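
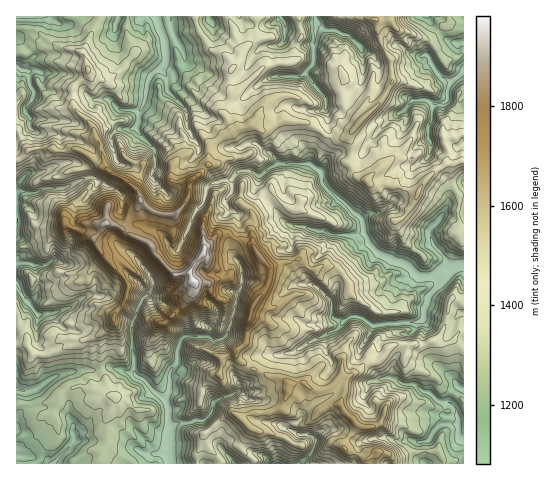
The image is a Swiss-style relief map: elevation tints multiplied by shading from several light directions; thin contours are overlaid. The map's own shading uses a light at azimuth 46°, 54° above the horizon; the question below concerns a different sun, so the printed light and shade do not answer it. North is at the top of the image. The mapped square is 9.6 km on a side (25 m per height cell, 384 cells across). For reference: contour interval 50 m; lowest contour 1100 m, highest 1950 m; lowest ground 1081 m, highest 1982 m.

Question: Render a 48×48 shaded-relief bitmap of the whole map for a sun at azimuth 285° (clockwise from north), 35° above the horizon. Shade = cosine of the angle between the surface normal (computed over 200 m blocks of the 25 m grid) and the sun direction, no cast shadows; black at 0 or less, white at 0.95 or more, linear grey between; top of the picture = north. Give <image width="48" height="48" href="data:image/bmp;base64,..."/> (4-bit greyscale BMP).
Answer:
<image width="48" height="48" href="data:image/bmp;base64,Qk32BAAAAAAAAHYAAAAoAAAAMAAAADAAAAABAAQAAAAAAIAEAAATCwAAEwsAABAAAAAAAAAAAAAAABEREQAiIiIAMzMzAERERABVVVUAZmZmAHd3dwCIiIgAmZmZAKqqqgC7u7sAzMzMAN3d3QDu7u4A////AKqGnbqoiId4rdqIZ7YldCvImct1MTepiKqoWdypdmeIrex3qnZWiSbrqIuVI3mnZ6qqZazKdndnre2Hq6dXmFTvuFZ1VWi5VruqdZy5h3dmre24q7l1V4ad3IYyJXRqdsupdpu6h4dVi6zuu6dlaKdIy5iBBXZXiKupeKqqh4lTnbSP/KqZZYuXqFjGBHdnh5q6mKqal2dmvegb66vMp3mrg1vZI2dmq6vMuaqql0R4vutEe+3MuIiJkyq4dUWZiZic26qphlaIru2nM6y7uoiKkwWoZ4iXVqdWq7upZXqFje/qRpq6mamLtyE2qHd2eclmZ5qXdZuDXN7sl5iJmauaqHZDeWZoicuHZneHcnyEO9ztt1Z3irubtnqWaVV4iLqqqYd3co2DCv153WRnZIy7x1u6iYd4iKmsuqqXUH2kAKq778R4dTN83De5iKu5mYe8q7vLUI7GAEZ4n9RodmUjvYOLmJrdmnWM3czNYH/8YAQ3X/Y1Z3UjSaqGZmruqEeprO7dsA3u1yM0K/o2VmUmc3mGdBbepmrbhp3M6ATv7XI2F/xFd3Yl2VVnmETPyerNuWe83ADP7aUiFf5yaYRIykRniYae2+yszKeLqlGO3bY0Qa61NWmGmVVVaJma3dvNy8ubqFKM7JVWZJ2lRXl2dkZmd4iJq6us3d3Kllmqi9kySLyVaHeXVEV3iblWiLumm7y5ZpqlTP1BSctTe6V3VFV5mZhXmdzKibulaZuDOv5xWsdFaadmVWi6h0SLuv7dubyVephnU9+WaKc1aHZnd4vLhSOtyv7f66zIeIiZcI6Gibc0VniZY1ztkxF92/7f+6zaeqmakAyTi8g1iHd2Q3vvxyEp3O7e6pzsW9l3uAa0jKZYqnVFV6mb3VElvN3tu8zbe+Y3zkCXfIeZmpUjiqqFjaIljNuqvOyr3bI8zXBqe4e5ipQouqqHeaUleL26hXvN22Fv3JEEe4XLiYRczMp4iLpEVDm7y4i7Z6NP6rpTEnZ6qHae3Lund5ynVEWYiru1bLVO6JynZUQieHqb65q5dlfMqcq7mqmEeWee64q3eJU3dVepu4m6l2StqLq7u7xyZ0ne2pzIdWl2dnirqWepmlPOl1jN3MxgNnzd2ry7qGd1Z3iaymSKinPOqUnLu9xjVVvc2rysy6h4iIh6zJM3mqOuqXvbvKhkV2rN2azMqbuIiHZ73MgRS8WNuTrsy3Z1eFjMms3bmbyneIZL27uCA4hr3ifdzIZnhjfKrMzMuYu6mGNsybu2Alhlz0nM3Kd2ZDa6ncvMuoeqmFXNuJu6RHZDnorMzdpmZTSavMvNyac0eJztuHvLc1dVeKq8zNpWh0NZu7zdyIuGZAj+p3rLY1WaUYiru8lXmoU2u7zMuXmpqSPupmrtYSa7dZqru7dnm6c1q83LuoZ4ukXetV3ZVEaIZ8u6qrpmrKdWrMury6mEjGPNmLy3ZlVmZ6qYm7uEm4h4vMmLypmFfHKLq6uoZDWJh6qau7uleoiZvcd9yapkrFK8h4qXMUi7lw=="/>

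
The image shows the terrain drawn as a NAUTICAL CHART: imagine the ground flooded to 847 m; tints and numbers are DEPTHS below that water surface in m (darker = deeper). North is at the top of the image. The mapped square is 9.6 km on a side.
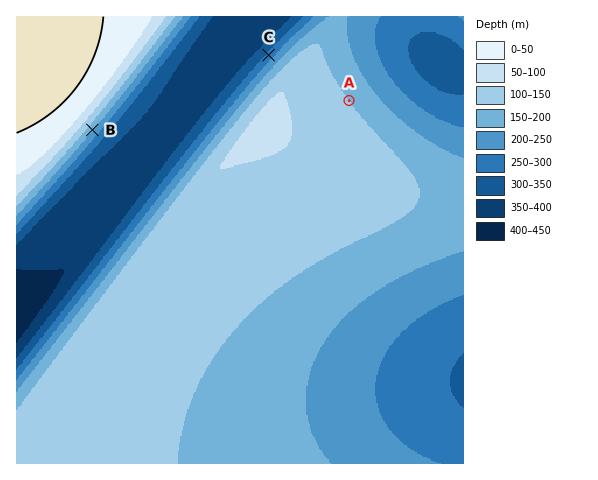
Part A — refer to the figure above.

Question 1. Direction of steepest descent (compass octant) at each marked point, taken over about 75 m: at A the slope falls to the NE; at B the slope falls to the SE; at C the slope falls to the NW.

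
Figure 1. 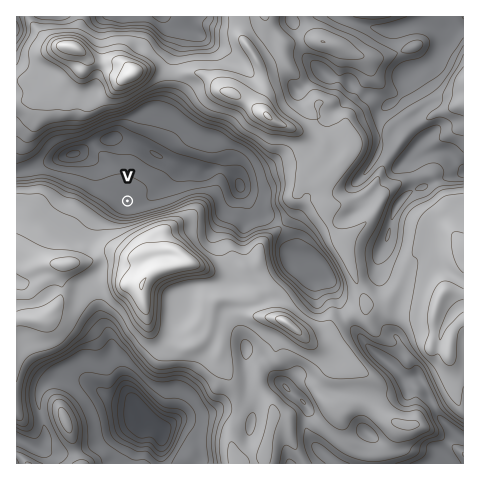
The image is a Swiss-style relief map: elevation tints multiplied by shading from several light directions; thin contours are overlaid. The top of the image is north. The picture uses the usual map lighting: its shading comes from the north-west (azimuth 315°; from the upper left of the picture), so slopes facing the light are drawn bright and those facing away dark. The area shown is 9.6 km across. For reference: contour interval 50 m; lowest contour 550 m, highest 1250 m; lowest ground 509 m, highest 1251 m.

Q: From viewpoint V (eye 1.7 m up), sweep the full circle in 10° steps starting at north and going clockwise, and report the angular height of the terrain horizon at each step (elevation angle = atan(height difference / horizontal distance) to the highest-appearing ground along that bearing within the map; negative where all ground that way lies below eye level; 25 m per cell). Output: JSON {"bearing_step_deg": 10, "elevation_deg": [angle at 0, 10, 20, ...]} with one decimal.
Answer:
{"bearing_step_deg": 10, "elevation_deg": [10.3, 7.0, 5.0, 5.5, 7.3, 6.7, 7.2, 4.0, 3.8, 6.4, 11.3, 16.6, 22.0, 25.2, 26.8, 27.5, 27.2, 26.1, 24.0, 22.5, 21.3, 20.3, 19.2, 18.0, 16.7, 15.2, 13.3, 10.6, 6.5, 1.3, 3.2, 4.9, 5.5, 6.1, 7.9, 7.7]}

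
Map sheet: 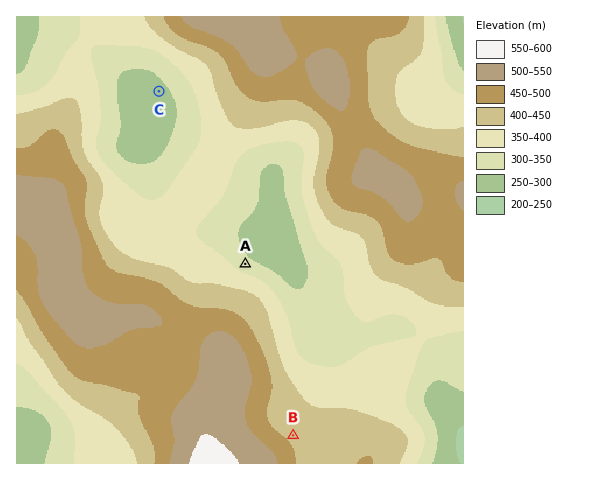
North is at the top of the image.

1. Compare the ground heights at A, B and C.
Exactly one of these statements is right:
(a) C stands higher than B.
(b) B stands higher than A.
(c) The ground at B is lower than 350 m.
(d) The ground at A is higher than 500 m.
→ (b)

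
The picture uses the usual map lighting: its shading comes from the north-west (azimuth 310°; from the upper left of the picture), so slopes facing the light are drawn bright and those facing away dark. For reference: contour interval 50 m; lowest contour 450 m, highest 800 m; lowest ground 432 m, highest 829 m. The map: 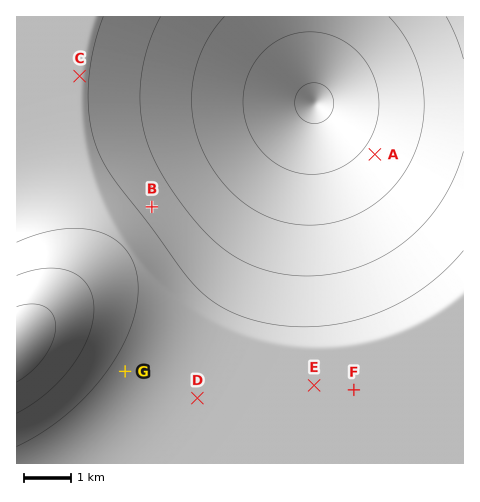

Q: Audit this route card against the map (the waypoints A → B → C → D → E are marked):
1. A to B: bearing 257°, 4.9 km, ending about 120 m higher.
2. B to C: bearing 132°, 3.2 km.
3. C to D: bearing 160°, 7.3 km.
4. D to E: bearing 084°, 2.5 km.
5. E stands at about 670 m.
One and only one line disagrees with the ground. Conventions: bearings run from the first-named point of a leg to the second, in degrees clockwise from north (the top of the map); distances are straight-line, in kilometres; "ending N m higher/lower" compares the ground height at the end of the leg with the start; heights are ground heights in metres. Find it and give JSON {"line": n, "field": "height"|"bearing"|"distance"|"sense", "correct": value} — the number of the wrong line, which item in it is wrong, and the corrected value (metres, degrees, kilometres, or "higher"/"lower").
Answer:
{"line": 2, "field": "bearing", "correct": 331}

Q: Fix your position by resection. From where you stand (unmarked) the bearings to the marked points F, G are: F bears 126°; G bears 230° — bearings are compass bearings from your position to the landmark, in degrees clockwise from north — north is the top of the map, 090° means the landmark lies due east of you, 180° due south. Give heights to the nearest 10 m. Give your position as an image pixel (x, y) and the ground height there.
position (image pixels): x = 219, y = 292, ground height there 640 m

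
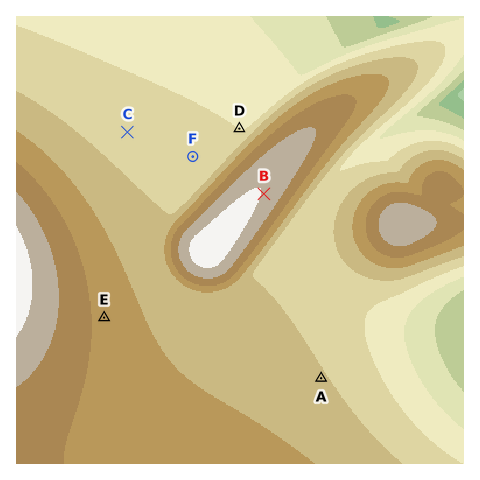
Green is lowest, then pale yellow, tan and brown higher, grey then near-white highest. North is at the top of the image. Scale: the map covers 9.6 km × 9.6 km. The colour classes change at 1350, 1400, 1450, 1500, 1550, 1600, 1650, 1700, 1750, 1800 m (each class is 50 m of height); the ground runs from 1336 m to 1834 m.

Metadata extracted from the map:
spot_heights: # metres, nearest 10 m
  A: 1610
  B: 1800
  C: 1580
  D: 1550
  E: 1680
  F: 1570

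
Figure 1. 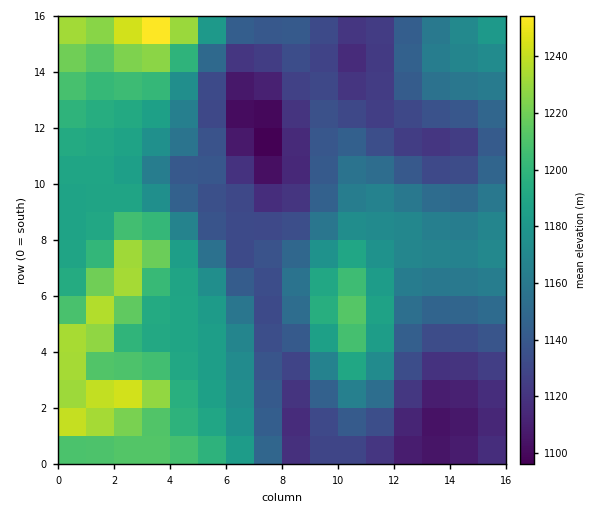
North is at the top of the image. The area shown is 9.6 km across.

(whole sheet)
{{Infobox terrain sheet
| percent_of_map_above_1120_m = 88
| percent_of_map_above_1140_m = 66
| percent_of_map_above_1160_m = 50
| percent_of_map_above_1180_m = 35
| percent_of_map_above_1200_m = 18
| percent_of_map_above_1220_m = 8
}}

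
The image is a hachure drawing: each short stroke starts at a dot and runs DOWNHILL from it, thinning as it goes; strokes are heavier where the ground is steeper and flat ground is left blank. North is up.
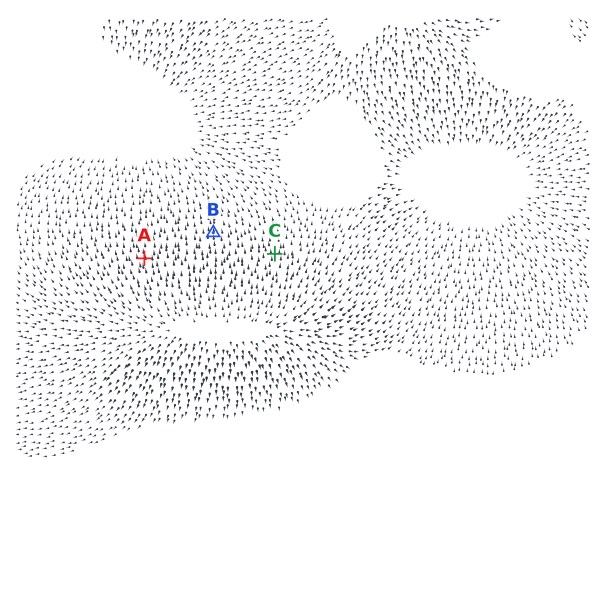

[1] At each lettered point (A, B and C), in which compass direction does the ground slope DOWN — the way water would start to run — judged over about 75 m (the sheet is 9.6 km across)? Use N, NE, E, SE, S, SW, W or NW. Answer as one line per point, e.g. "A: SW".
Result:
A: N
B: N
C: N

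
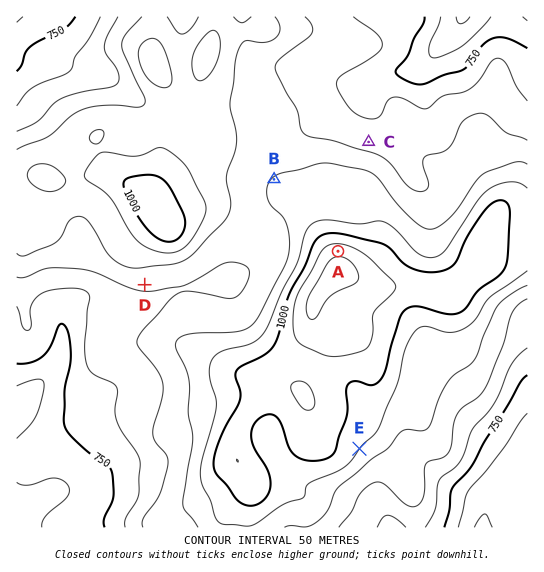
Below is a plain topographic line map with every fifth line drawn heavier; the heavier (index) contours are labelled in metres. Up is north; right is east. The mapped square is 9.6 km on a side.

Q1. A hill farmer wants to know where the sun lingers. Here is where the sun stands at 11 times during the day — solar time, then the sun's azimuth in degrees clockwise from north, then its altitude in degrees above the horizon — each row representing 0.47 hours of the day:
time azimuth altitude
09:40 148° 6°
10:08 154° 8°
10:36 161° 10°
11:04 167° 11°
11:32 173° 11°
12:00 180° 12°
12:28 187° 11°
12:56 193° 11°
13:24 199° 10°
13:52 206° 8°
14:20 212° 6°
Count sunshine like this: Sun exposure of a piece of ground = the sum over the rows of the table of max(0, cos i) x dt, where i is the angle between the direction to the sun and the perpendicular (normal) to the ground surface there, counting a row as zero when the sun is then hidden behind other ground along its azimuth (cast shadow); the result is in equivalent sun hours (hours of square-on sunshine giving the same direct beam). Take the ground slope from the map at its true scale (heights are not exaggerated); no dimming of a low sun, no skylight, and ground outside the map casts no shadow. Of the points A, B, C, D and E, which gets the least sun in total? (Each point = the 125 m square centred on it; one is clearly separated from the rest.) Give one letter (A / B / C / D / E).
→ A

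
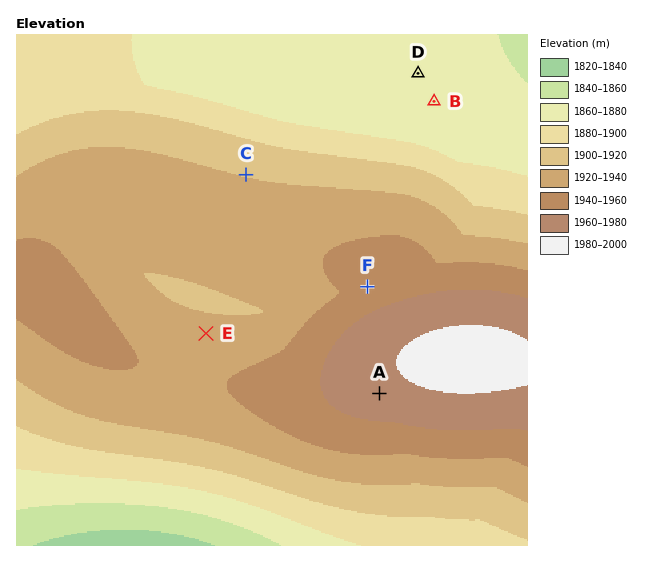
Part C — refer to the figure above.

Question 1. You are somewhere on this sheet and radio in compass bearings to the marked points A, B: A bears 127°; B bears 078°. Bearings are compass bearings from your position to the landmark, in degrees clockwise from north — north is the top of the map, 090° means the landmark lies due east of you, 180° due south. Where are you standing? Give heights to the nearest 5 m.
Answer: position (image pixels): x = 89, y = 175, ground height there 1930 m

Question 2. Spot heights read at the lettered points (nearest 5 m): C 1920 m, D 1865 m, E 1930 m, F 1945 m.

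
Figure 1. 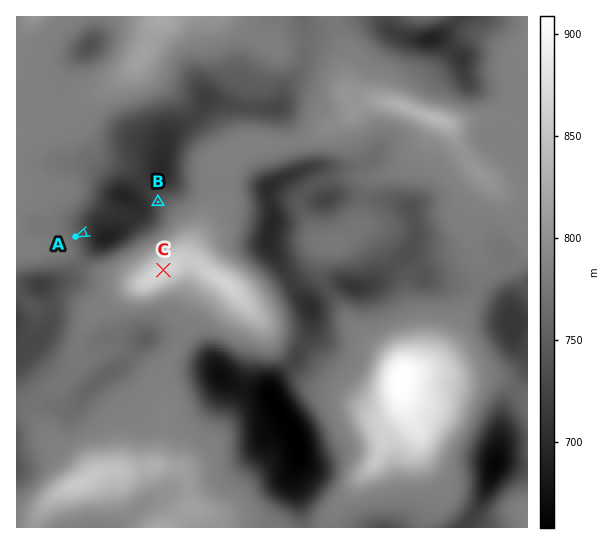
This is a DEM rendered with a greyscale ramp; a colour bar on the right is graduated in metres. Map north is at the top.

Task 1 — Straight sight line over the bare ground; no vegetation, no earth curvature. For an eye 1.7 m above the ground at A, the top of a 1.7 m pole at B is visible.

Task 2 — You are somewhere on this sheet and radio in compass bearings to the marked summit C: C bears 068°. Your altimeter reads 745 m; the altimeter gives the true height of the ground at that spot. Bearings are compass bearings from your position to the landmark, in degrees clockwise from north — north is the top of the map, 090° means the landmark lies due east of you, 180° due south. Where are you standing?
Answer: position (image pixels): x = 62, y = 311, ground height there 745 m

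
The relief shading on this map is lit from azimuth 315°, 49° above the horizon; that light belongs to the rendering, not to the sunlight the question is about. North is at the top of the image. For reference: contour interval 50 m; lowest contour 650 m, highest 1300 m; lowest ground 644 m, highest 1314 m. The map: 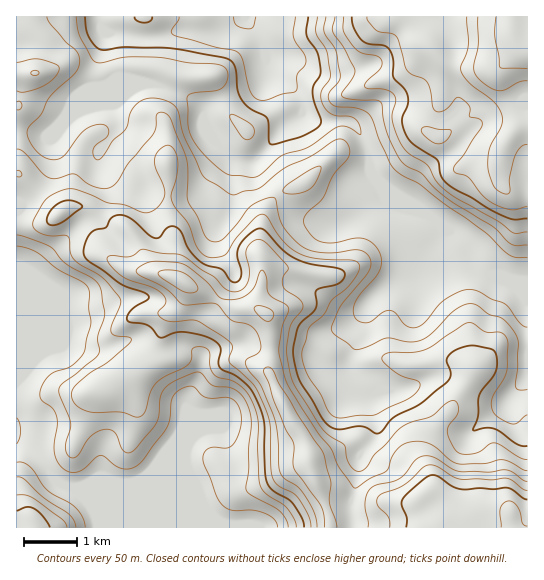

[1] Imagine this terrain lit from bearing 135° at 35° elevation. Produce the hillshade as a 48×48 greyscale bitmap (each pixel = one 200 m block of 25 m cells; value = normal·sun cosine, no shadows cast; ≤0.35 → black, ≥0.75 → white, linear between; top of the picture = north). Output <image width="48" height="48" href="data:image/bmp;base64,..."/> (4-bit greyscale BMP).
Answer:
<image width="48" height="48" href="data:image/bmp;base64,Qk32BAAAAAAAAHYAAAAoAAAAMAAAADAAAAABAAQAAAAAAIAEAAATCwAAEwsAABAAAAAAAAAAAAAAABEREQAiIiIAMzMzAERERABVVVUAZmZmAHd3dwCIiIgAmZmZAKqqqgC7u7sAzMzMAN3d3QDu7u4A////AHh2eqmIiIiIiImqqnUyN6hndmZ3iIiImGd2aJmIiIiIiImruoZDWKdWdmeHeIh3iFVmaJiIiIiIiIiqqqhlirczVVeId2ZlZmZ3iIiIiIiIiHd3d5l3q7ghERN4dUQ0VoiZmqmZqYiIiHd1M2iIq6cwEAA2UxESRniYnMqau5iIh3d1EDZ5q5hCMyAUQhESRmd2i9uZzcmIdndkECRYq6ljNEMkZCI0Rmd1WcyYreuYdmZTACVnmZqEI0VXh1NFZmd1R7yonO2ph3ZCACaIhlaGIkVoqnVWZ3d1Rqy5m+7JiIhSABaZhjNVMTRovLhmZniHV5vLq93KiZhjADiZmFREIRNGm8uXZXeHV5q7q83Kmap0EVmZqYdmQhE0arzJdXZmRHmqq97smbyVI3mZqZiIdkMjSL3slnVEITaJm9/+uKymVpqpmYiImZdURpzuyYdDIAJXib3/2HqXZ7y6mZiImZqXZove24h1QQEkZ4q92UV2V73KmZh3d3d3dmi93IiIdCNEVnmaulNVR87bmZhUVUM0VVaM3IiIhjNodnm7u5eHaN/smIhkRUIRNFVpu4iIh0I4qorNupmqid/+updlVmQhJGZXmoiIh1MTeZi8ypmZmd//7bl2aIZCJGdniYiIh1VDNWZ7y5dniJvu/+yWZ4dTI1dniYiIh1RndmZpzKYiZ3eb3//Jd4hlQ0Z3iYiJmXZoq6iJqpcgSamavf/8mIh2VVd4iIiZqqh4mZh3dnhRObqpmc//yYiHd3eImZmImZmHZUM0VEZjWal1RFneypmIiIiJqqqYdnd2VDI1ZkIjWIZDEBN6upmIiIiJu7updUZmZlVomFIAN4dlQyNYmZmYiIiIrKq8t1Znd3ZpunQAF4iIh1VXiYiYiImIrHZ72ndmd2VoqpYgF6qqmYd3iIiJmZmZvGQlq5hlVmV4mZhSJ6u7qpmIiIiJmZmrzYcxR3dVZmaamYhjJZvMyqmYiJmZmZmrzJljJFVVd2esqIdkI2is3KmZmZmHipiKu6mFNWVVeHesuXdUISV63bqYial2iYd5q6mGRodVZ2e9yYdmMRI1rduYeJp1aIZ5qoh1VphlVlacuYiJcxIRStyoZoqXZmZpu4iGVpl1VUSLqYiatzIgBJunVXmql1VYvKqYVXmGVUWLqYiKy3QyAViGRFiZqXRFm7y5dVeHZlacuYiIq6dUM1d1M0aIiYZEec3Ll2ZmVmacyXeHeKmFWKqGMkV4iIhleLzLqIh3Q0V7yoiHZXiGR83JUzV4mYiIiKzduYiIdUV6zLqpdVZkEnrMllZ4mZmaqqzu25mIiHiJq83Ll1VTEBNpmIiImYiszHm97aiIiIiHd5vcqGZUISREVomZl2eKzTRorLdVZmZlQzarqHZlM0eHRGmZhjV4q1VneaczMzNEQzN5mId2REerhViZhSNniIeIiahkVVVVVlVomIdmVVabt2eIhjNWiIiJm7qIiaqYiIh3h3ZDM0Z5qXd3dkRWeImYm8qImry6qqmHd3ZBESR4mpd3dURVeA=="/>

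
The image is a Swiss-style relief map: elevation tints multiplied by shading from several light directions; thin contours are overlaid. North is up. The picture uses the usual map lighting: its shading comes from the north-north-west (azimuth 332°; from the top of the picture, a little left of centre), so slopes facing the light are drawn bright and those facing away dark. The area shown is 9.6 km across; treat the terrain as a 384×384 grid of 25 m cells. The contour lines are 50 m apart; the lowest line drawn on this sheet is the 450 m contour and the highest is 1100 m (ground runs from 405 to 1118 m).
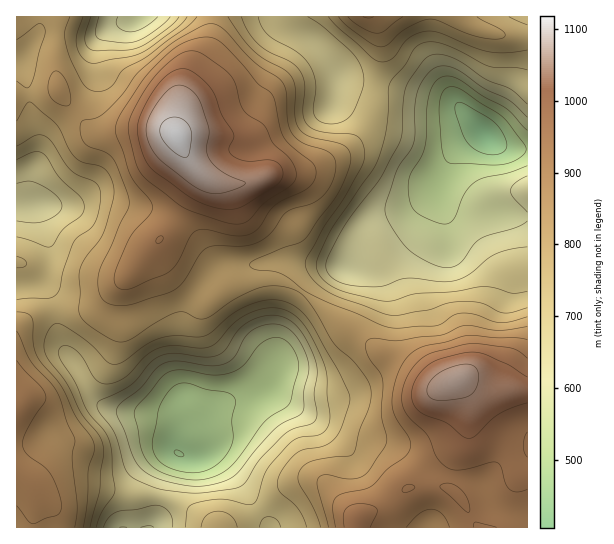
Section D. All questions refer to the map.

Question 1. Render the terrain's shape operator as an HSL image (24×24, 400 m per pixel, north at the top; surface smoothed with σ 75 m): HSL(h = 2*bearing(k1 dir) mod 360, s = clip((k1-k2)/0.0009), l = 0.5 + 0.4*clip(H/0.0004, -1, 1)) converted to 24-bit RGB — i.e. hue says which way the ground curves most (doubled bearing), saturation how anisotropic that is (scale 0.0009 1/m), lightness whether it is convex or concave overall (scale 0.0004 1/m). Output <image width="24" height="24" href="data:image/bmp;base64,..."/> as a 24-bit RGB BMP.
<image width="24" height="24" href="data:image/bmp;base64,Qk32BgAAAAAAADYAAAAoAAAAGAAAABgAAAABABgAAAAAAMAGAAATCwAAEwsAAAAAAAAAAAAAraN6mqWB6+7HzkOVEgk9X5pYIFNXLql3p97N2t/nwHfPnSefSUZZUzZaMqGz4fbV4JLYsG67lH1YIyc1UbRNbc1xhWdUiVlKiK2KmsKiy8CYyVbDDy32orr0ttD/zPD/gLr225DS0A2p4iu+s2m8Q1mid/7Ah9qv3E7R2ni70IjTT1bZjt7CXWOaikV1opF8isGzrqeQt4NtpoJVMKGMH96QH9B/SlgcJhoNXSgexiiZqoW/vqDYq8XmtOHHO2FIXDRPxZmeyYm1nVN6o3E5a2EzToh1k66ZUotQj2lkvGBq0efEUbDPQY4/JRwOJxAMS1IdFEQUKmZDqqKGoIyomsyjvk+WqTFnQW9KfYc6jz8tsU5XsYKNpreaQp6Ub5BpYY5FPlw9nvGuwvDwzyXOnjyGfzSMQUyKepSbYoOPJntdN5dSdruIuWZWWRgvwV9dpV6WhzRAiWowgaE5jaNevr14VXdYXHRQy5GwY9Wyj/+gLgUQQh4AT0sVOG5CUV6LdHmIaYN5V49wMI5PW2crVAoQnpI/XK1Jej+Hz1LP2qnBq8SeWKp6tbCIq2KbhnpVqNa81vXrshG3VABB3ox1cLpbLHFRHzMjZ1AhZHcfTYYzQ3ZEIzhQclS1xY2Eo5JQLEQ6O6el28rj7NrpuJ/HeLOmaG3HtrzpbfCAmHsrMwAnmjR65cCz066TSytCJxUchok2eNpbIs57QIB4KEFUJxIg65YXr5tKZrCFD8WNPsuj2s/n49Tz4M/sXX7Jg7eNxoYyKgkVJwwld45UysGE3pKepijPOT/PstvPl+OgQod+OkdQHREiNhk4yeuhf9C6o+zgd7jmMODbU8SNs2J91qizpn7e243Q6XO7chKvXTDNnb/DiruTuIGWm3DHWmLO1q/K1pyCXDUuISAYFxEiK7WEyvvUtO3nhuPURVWLg41OSkErg6w0ncw7J1Q2vUKZ0jlEqiLUaka1vnmSzVhEjJ9Ge35WQ4hkaaO67K3a3n3vbDzgFnXyvf/wzP/0j7/puUq6dzN2mYN1W46zhMKuvXdfY0EwHz4TZYUnK1FpjlWWd2+o4rva2rPMgXyheraFKH5wb5SmqonNoYzpptHxov+7FXwaKQ0KVioOXXIzXLZPSo9SYUNRyTo+sUVZiIlgtMneGCSbYGeiboWqsn6s4Z2uvI+jsbiWRVhwUFopaWcXRmkdj5ks7MoAIicMHzZAfplpZbdoYohPbG1BLDcyipVSuJeypJS7pnCiWh+OerW7W02dmGFuv5mh4cDPyZiqfClzhDJNu8FtPcx2Rn6f59KtOY1zEldhcKaLga1/Y2OIgHWUSUWAWqdWYJNTjX5gaVk2N1pfgH05TSpDsrVtfZZMxIQ6zA4ghh1Ig6hwudmnXrhOIlBL05Bg2IRqDkc5JYFAf55VVHlzZGCAeEeEq6pkb3RIa1cydGxDQygkcHErJGAyjYA4nUcdfGAiijs2s72Nq93d2p7Z3mN/MYF1Mr1l3sOxVnKuIW1YRaJDRXlrRkthT1eJvZiul2a/m2nLOnV3eTmXunloPHk6KEJSw3iIq4aHfa6gyvjhgcLnfH7k7tH61dL5eIHvyq3T04bNVm+sSZBZOVM/OGxmPpqPd9DAeJXjiYLkLWpoIS9RwqCanJfHHFORnVqqyrKksuW4cN9fN0csSFQqUrAotNaKTkXj17zv6LLvxnbWtGqwZKqmKJacObuFLalXJg0PMyUEY0nEHzZ+fc+Qg6DNQh3mV1zP5urhz+HNwJymR168cpjBp8uRTdceEFU8YjF09Bhq3U55vJWSla+zRWeSUZpuKAsTJwwQl00qUymSjU2xZu2MOJ26Ij+sWmDC5dfDzbWTvriQXlZ5TX9etXxc5MVzFysaESIba0Ax1aGAzsGSjoxpVXZgPBc2MwAWUGY2VJhlQgys47vKoOi2K0NvJjpMO3KC2rew5tvKvZCepmWqaHebabO87NHTfUvFFSpzO0hv0a5n3K1YlnBGZTMvLwQrqkldh9fBWu3lLh5PzeeeotZ7ERWpWpTkG6D9kX7N9c/Asmlpm4SRlszKYLnczou81k/FXBRrPitB34gf4dNSq31teBl7NBdzf9GYgsVwQIE9J3BpquJo3PVEATIpI7FRFDpQPEyp9dbg8LjSsMqjcMd9RCQ7bjwgchcjXBA8URop3uFCxu2HWDE1VBpUY1GHesqHlNXQhcjhXH+caahP/caOD1gsDSkKCCsLBi0UhXUi/55h69aPijwyQBo5ijs2ZB8+ZhlevVZoyPfB0YqYiUOpJjWnm+/owPn+vd3zioHb"/>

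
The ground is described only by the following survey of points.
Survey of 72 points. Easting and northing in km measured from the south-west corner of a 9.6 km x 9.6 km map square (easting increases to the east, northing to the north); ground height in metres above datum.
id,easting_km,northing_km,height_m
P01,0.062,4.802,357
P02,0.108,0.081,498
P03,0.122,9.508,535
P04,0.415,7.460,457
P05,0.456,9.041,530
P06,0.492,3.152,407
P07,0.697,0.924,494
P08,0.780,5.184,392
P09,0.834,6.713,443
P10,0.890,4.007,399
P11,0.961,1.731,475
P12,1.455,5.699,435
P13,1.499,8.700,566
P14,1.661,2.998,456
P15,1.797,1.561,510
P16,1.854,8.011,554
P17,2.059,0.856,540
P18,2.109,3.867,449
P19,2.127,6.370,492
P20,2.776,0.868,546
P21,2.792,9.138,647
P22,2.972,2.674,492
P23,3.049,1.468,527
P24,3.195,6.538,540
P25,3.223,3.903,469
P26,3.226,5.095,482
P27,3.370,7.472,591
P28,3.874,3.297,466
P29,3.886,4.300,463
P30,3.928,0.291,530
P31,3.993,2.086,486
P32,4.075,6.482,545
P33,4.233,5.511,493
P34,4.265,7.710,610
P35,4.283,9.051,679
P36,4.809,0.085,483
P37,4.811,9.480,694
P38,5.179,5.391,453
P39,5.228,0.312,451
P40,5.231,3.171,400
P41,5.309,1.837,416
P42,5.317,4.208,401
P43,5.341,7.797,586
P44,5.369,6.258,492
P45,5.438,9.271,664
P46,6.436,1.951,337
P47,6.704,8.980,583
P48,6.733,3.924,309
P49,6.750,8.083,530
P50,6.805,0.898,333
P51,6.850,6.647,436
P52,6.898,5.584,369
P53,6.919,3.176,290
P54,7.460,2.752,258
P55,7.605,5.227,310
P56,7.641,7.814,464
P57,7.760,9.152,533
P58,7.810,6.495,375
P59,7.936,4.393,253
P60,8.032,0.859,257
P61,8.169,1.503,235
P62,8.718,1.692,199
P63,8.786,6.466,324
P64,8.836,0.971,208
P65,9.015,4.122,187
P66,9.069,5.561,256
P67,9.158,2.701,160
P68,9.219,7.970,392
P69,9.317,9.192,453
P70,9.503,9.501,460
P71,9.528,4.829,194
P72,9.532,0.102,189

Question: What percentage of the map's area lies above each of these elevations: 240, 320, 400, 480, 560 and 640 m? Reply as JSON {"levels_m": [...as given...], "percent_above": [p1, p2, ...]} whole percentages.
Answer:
{"levels_m": [240, 320, 400, 480, 560, 640], "percent_above": [91, 82, 68, 39, 14, 4]}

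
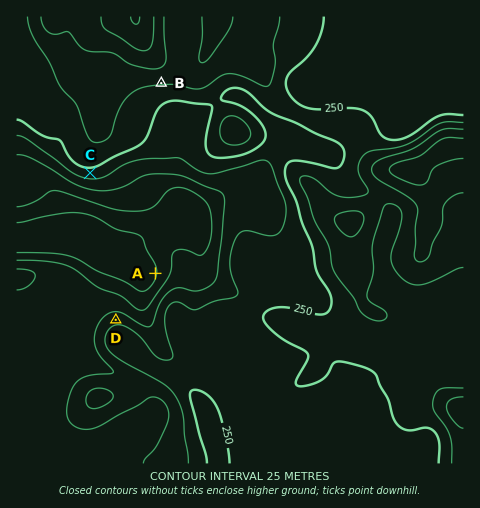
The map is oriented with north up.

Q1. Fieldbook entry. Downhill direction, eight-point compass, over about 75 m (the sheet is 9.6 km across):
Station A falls W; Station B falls S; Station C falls S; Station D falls N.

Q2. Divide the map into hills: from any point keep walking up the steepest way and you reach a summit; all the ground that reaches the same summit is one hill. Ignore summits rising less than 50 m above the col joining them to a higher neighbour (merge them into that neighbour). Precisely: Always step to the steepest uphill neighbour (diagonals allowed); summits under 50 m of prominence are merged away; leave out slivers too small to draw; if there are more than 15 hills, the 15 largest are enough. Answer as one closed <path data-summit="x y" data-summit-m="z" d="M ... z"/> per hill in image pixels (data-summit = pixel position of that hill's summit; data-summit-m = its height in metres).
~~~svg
<path data-summit="136 17" data-summit-m="351" d="M361 16l-345 1 1 447 226 0 1-10-16-56 46 44 38 15 9-1 7-5 3-7-3-14-10-8-14-5 15-10 27-14-4-19-11-18 8-21-17-29-20-15-32-68-6-17-7-4-12-13 14-8 10-22 22-22 27-67 11-11 10-20z"/><path data-summit="407 169" data-summit-m="335" d="M431 16l-69 0-23 23-10 20-11 11-27 67-22 22-10 22-14 8 12 13 7 4 6 17 32 68 20 15 17 29-8 21 11 18 4 19-27 14-12 9 8-1 42-17 5-9 9-9 7-4 21-2 11-18 20 2 34-1 0-256-26-2-9-11 0-15 2-6z"/><path data-summit="463 410" data-summit-m="319" d="M423 356l-13 0-11 18-16 1-12 5-14 18-42 17-9 1 1 2 16 8 8 12 0 6-3 7-10 6-13-2-31-13-45-43 15 55 0 9 219 1 1-106-34 0z"/>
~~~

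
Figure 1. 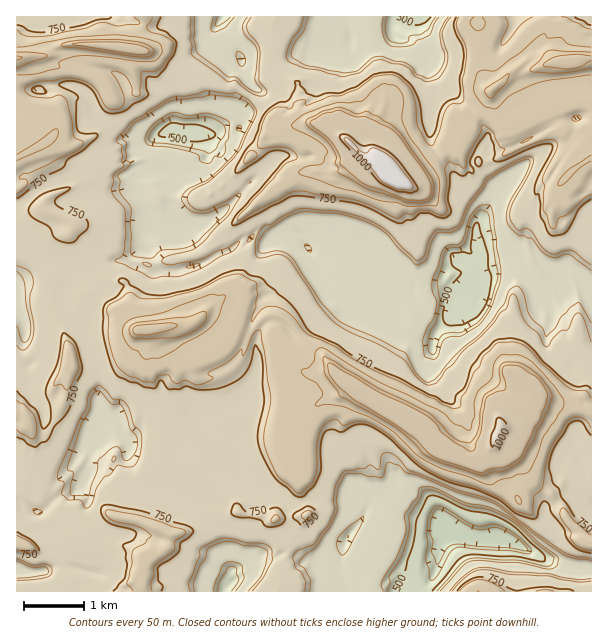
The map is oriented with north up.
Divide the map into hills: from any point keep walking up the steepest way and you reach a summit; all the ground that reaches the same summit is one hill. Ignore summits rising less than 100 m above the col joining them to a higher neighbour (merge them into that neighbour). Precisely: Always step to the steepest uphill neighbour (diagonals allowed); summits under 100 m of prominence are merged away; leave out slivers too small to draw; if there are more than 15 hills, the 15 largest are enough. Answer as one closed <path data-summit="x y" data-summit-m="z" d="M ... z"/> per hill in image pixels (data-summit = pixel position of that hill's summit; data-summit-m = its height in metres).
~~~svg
<path data-summit="497 438" data-summit-m="1038" d="M344 248l-11 4-22-2-4 7-19 13-12 18-16 12 0 5-10 21 0 4 6 6 2 18 0 14-5 16-4 2-4-2-15-18-7 3 15 29-4 6-25 12-9 8-5-4-7 12-2-4-7-2-27-2-12 4-12 12-1 16 7 15 6 5 18 5 39 18 3 4 2 6 8 7 1 8 9 12 10 33 0 13-6 9 121 1-3-19 0-19 2-11 5-9 15-18 4-10 24-13 25 18 18 7 11 2 30 18 24-3 46 25 18 6 27 4 1-273-3-1-7-18-15-12-7 4 5 6 0 5-8 9-11 5-27-33-9-3-24 1-6 6-2 9-8 15-11 6-6 8-27 0-10-7-3-11-11 0-13 12-25-22-12-19z"/><path data-summit="399 182" data-summit-m="1083" d="M419 16l-195 0-4 4 0 6 6 12 15 19 3 15 9 14 0 4-6 8-7 18 0 12-13-2-14 8-7-1 2 22-22 15-37 0-11 7 0 14 4 4 6 17 10 13-12 11-1 12-11 7-1 8 19 11 10-4 15 1 26-7 13-10 14-4 12-10 7 0 6-4 12 6 18-10 12 0 7 5 2 8 5 5 36 0 17 26 25 22 13-12 11 0 3 11 10 7 12-2 12 4 9-10 8-2 11-19 2-11 8-4-6 0 0-8-6-9 0-16 5-11 0-12-24-22-6-12-12-12-9-18 0-21 4-32-7-22 0-14-9-22z"/><path data-summit="117 47" data-summit-m="966" d="M222 16l-206 1 1 265 19-14 17-6 7-2 5 2 7 9 8 0 27-11 21-1 7-7 10-4 1-12 12-11-10-13-4-14-6-7 0-14 11-7 37 0 22-15-2-17-1-4-5-2 5-9 0-27-9-18 0-4 22-32-1-18z"/><path data-summit="570 60" data-summit-m="963" d="M591 16l-171 0-2 2 0 11 9 22 0 14 7 22-4 32 0 21 9 18 12 12 6 12 24 22 0 12-5 11 0 16 6 9 1 8 18-2 21 1 14-6 7 9 17 8 6-6 5-10 1-15-10-12 0-5 8 0 8 4 14-20-6-11 6-12z"/><path data-summit="146 330" data-summit-m="963" d="M297 232l-12 0-18 10-12-6-6 4-7 0-12 10-11 3-16 11-26 7-15-1-10 4-14-8-9 17-15 6-12-1-14 20-2 16 0 14 12 27 0 37 4 23 15 1 5 11 6 5 16-16 27-2 12 3 5 5 7-12 5 4 9-8 25-12 4-6-15-29 7-3 15 18 4 2 4-2 5-16 0-14-2-18-6-6 0-4 10-21 0-5 16-12 12-18 19-13 3-6-4-6-2-8z"/><path data-summit="143 569" data-summit-m="848" d="M126 456l-16 12-9-5-12-1-3 14-9 14-18 6-14 14-9 2-4 4-1 11 10 5 5 5 3 9 14 10 7 8-5 0-20 7-9 0 2 20 186 1 6-10 0-13-2-12-5-8-3-13-9-12-1-8-8-7-2-6-3-4-32-15-25-8-6-5z"/><path data-summit="71 360" data-summit-m="847" d="M60 260l-21 6-23 16 0 219 8 9 6-2 8 4 7-2 14-14 15-4 6-6 6-10 6-32 10-12-4-30 0-37-7-14-6-18-9-7-8-12-4-23 4-7 4-14-7-8z"/><path data-summit="479 591" data-summit-m="850" d="M452 523l-2 1-2 7-8 12-2 21-6 15-8 11 1 2 167-1 0-21-4-2-30-3-22-9-15-10-21-11-24 3z"/><path data-summit="17 545" data-summit-m="848" d="M18 502l-2 1 0 66 19 3 33-8-5-8-14-10-3-9-15-10 1-11 5-4-7-4-6 2z"/>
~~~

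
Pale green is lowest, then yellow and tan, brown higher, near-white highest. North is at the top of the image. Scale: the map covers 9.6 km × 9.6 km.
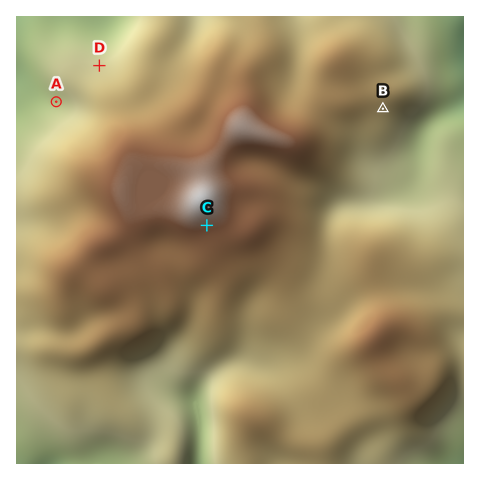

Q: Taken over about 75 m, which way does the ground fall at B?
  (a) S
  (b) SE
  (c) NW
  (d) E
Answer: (b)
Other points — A W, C S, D N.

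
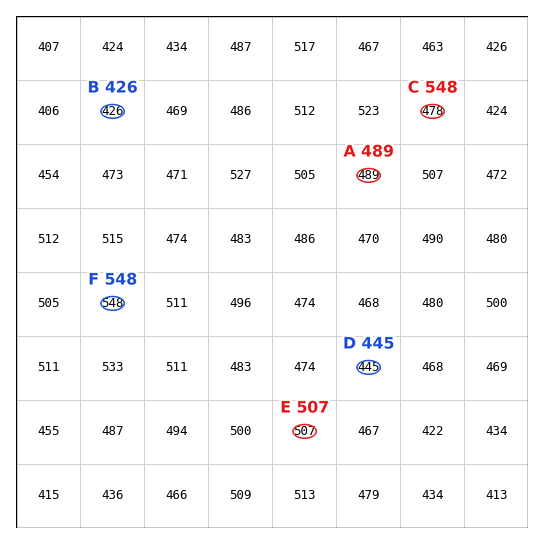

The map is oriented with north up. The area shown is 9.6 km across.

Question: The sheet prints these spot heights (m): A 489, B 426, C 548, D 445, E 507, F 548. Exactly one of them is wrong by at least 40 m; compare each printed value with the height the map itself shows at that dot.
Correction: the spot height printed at C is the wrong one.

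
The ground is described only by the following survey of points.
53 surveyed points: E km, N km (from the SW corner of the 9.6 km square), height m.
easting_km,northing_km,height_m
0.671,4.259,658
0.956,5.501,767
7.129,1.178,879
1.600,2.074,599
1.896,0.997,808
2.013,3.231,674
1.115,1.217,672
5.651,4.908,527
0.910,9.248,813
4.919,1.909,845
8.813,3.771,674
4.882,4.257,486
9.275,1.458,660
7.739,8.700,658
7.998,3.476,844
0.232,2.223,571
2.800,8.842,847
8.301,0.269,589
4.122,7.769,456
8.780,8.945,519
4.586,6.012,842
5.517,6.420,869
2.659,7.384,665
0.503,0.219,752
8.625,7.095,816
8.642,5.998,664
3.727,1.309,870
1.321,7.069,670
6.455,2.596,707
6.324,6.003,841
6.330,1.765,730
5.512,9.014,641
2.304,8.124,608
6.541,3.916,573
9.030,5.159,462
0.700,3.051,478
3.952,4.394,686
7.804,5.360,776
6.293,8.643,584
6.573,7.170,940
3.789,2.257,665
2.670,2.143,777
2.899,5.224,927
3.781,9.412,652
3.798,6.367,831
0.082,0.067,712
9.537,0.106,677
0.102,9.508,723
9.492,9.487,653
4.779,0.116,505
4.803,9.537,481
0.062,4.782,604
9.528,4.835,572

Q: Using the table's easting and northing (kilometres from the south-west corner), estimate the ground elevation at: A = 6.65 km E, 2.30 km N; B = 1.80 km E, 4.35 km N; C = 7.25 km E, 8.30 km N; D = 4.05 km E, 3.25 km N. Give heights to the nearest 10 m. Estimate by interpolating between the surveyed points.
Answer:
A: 830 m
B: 740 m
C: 770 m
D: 530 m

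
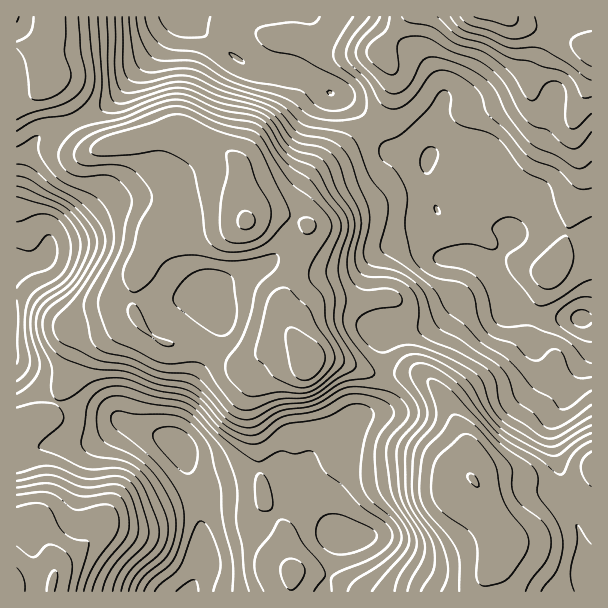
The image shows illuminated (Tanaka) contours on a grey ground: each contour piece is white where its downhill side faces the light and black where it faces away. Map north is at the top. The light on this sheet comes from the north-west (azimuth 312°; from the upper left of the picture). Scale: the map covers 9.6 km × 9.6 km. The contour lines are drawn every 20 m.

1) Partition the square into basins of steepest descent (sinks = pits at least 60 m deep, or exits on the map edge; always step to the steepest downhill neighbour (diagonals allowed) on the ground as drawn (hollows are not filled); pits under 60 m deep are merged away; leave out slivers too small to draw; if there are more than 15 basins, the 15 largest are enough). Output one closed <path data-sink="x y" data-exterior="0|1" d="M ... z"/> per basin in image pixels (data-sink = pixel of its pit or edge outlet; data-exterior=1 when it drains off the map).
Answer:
<path data-sink="581 318" data-exterior="0" d="M591 16l-183 0-28 35 0 3 11 14 3 13-6 29-3 6-11 11-21 13-21 20-14 9-11 11-11 17-9 8-27 6-14 9-4-7-11-8-24-3-13 3-29 17-9 8-6 19-12 23-4 10-1 29 7 13 13 13 11 6 30 0 45 21 7 0 29-16 18-4 4 2 12 15 23-1 45 14 40-1 9 5 13 12 13 23 16 34 1 27 9 12 24 51-3 17-13 25-1 13 107-1z"/><path data-sink="189 591" data-exterior="1" d="M135 316l-25 16-24 11-6 5-8 26-22 39-14 9-20 6 1 164 467-1 2-12 13-25 3-17-24-51-9-12-1-27-16-34-13-23-13-12-9-5-40 1-45-14-23 1-3-7-9-8-4-2-18 4-29 16-7 0-45-21-30 0-11-6z"/><path data-sink="186 17" data-exterior="1" d="M407 16l-354 0-3 22-4 16 2 26 13 13 21 44 13 11 33-6 40-12 15 0 42 21 11 10 4 6 2 39 4 13 2 1 12-9 22-5 9-4 16-22 11-11 14-9 21-20 21-13 11-11 6-17 3-21-3-10-11-14 0-3z"/><path data-sink="17 264" data-exterior="1" d="M48 80l-16 17-16 8 1 322 19-5 14-9 22-39 8-26 6-5 24-11 26-17-3-4 0-20 3-15 14-27 4-16 7-9 33-19 13-3 24 3 15 11-5-21-1-28-4-6-11-10-42-21-15 0-40 12-33 6-13-11-16-36z"/>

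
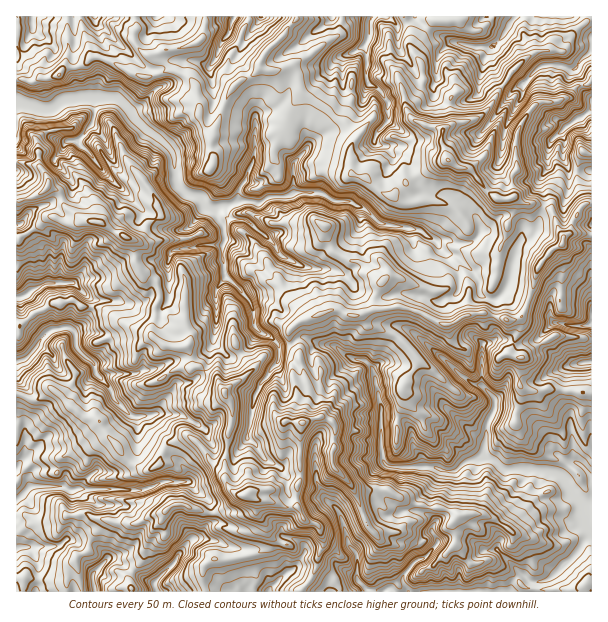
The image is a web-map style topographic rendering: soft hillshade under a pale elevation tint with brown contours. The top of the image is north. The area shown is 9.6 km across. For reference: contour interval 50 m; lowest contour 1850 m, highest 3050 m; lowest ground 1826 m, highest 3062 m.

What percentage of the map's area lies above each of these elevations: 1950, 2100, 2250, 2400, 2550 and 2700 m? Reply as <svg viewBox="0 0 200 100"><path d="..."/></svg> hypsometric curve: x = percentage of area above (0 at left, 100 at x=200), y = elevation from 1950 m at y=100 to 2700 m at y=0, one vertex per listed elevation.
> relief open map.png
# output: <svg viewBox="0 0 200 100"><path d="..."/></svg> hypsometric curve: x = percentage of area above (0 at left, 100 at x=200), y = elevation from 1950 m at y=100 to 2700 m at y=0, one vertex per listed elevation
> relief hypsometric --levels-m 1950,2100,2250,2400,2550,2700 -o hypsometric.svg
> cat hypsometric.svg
<svg viewBox="0 0 200 100"><path d="M179 100l-27-20-33-20-44-20-43-20-21-20"/></svg>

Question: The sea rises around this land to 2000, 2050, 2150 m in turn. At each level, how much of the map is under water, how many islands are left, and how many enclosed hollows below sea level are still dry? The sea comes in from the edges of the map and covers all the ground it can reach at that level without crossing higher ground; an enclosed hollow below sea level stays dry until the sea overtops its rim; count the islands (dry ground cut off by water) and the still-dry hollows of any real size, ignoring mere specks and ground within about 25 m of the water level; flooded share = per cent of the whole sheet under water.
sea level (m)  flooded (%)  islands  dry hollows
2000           15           0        0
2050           19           0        0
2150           29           0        0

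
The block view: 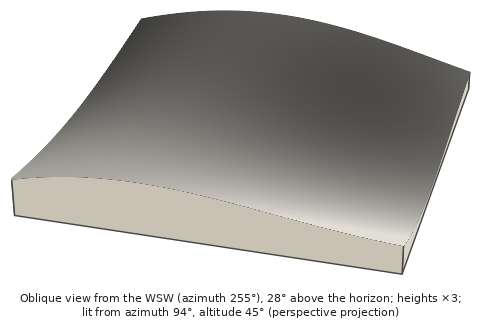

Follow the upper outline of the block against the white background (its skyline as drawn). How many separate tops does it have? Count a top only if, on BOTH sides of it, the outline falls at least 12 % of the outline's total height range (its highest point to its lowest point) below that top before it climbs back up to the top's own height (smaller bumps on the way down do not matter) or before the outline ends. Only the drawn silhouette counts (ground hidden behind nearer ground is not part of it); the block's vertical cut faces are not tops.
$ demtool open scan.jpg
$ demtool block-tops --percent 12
1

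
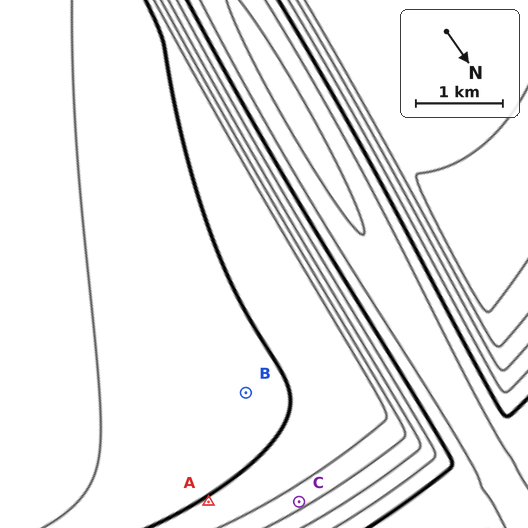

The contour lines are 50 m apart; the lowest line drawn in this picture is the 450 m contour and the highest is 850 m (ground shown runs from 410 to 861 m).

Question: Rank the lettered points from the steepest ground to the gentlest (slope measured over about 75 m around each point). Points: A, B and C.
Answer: C A B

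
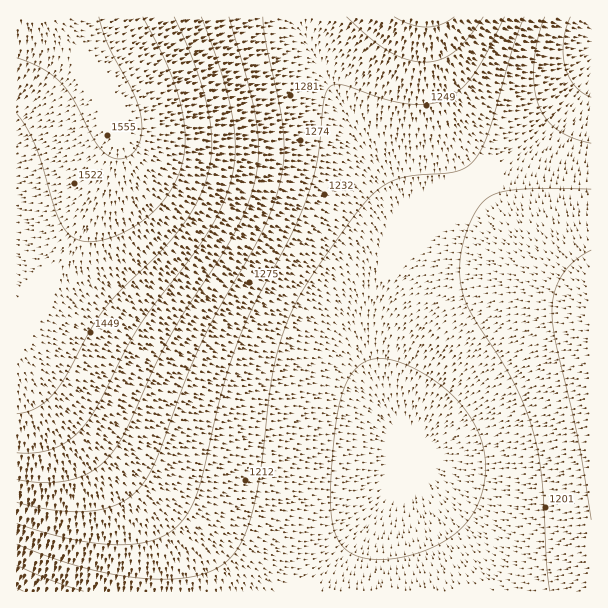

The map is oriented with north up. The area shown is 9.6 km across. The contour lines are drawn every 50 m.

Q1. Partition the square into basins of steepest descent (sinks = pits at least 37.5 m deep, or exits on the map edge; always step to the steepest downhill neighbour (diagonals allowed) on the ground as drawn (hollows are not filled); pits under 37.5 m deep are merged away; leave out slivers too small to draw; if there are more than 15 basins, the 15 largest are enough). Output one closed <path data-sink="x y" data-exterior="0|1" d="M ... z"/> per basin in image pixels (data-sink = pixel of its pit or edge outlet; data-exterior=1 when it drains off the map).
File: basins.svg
<path data-sink="414 458" data-exterior="0" d="M426 16l-376 1 32 42 22 36 12 28 2 14-6 27-20 42-72 121-4 5 0 24 12 22 20 24 96 99 19 24 17 30 4 15 2 22 406-1 0-298-40-28-31-27-34-38-23-33-12-23-13-34-9-44z"/><path data-sink="591 41" data-exterior="1" d="M591 16l-164 1 1 36 5 33 13 45 18 36 23 33 34 38 31 27 39 27z"/><path data-sink="17 591" data-exterior="1" d="M17 356l-1 235 169 1 1-13-4-15-19-39-19-24-96-99-20-24z"/>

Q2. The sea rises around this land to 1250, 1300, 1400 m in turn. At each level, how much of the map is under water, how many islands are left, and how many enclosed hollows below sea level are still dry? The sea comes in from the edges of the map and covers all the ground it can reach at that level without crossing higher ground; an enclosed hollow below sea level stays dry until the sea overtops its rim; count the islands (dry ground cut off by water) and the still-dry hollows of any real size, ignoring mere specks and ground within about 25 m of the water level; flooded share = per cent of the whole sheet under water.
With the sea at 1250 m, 55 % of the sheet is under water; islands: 0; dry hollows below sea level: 0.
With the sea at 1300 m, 67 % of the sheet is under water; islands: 0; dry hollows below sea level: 0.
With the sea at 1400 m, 79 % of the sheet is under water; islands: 0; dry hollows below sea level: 0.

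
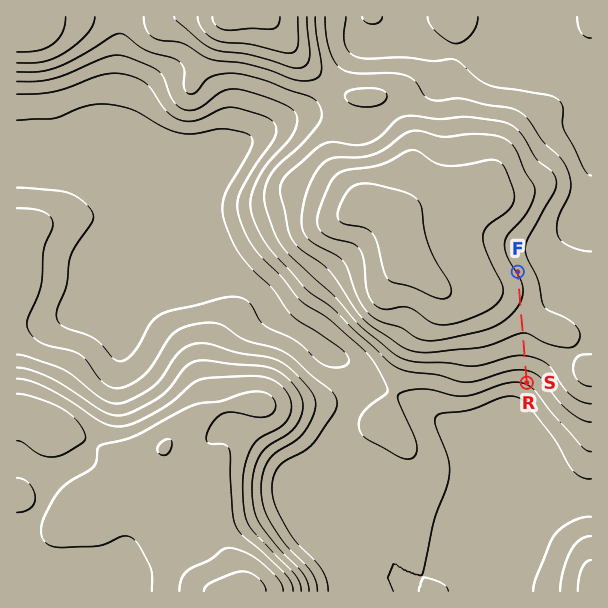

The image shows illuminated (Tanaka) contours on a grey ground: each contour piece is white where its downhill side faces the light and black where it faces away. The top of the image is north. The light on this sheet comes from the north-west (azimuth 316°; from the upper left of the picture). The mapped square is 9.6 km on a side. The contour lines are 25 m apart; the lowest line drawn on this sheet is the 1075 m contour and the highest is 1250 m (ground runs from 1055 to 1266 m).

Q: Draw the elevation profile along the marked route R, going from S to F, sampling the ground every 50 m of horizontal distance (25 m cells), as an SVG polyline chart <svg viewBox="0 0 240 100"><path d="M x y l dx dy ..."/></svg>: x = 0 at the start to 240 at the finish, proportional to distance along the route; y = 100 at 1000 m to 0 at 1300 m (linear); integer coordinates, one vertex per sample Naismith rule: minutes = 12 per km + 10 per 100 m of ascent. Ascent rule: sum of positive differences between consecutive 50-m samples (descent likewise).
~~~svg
<svg viewBox="0 0 240 100"><path d="M0 66l6-2 7-2 6-2 7-1 6-2 7-2 6-2 7-1 6-2 7-1 6-2 7-1 6-1 7-1 6-1 6-1 7-1 6 0 7-1 6-1 7-1 6 0 7-1 6-1 7-1 6-1 7-1 6 0 6-1 7 0 6-1 7 0 6 1 7 0 6 1 7 0 6 1 1 0"/></svg>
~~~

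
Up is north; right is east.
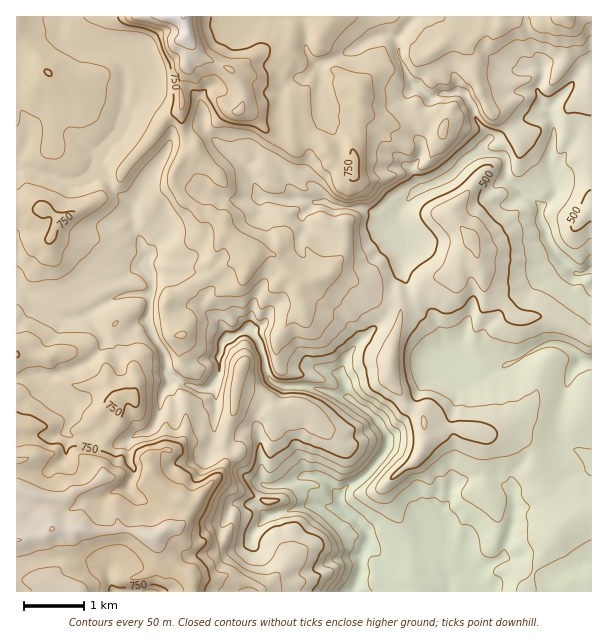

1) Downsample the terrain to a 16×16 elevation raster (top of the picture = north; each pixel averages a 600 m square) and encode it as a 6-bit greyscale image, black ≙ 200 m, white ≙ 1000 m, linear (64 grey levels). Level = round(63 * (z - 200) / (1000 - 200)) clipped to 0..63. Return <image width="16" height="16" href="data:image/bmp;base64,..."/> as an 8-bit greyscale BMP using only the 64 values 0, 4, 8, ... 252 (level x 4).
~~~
<image width="16" height="16" href="data:image/bmp;base64,Qk02BQAAAAAAADYEAAAoAAAAEAAAABAAAAABAAgAAAAAAAABAAATCwAAEwsAAAABAAAAAAAAAAAAAAEBAQACAgIAAwMDAAQEBAAFBQUABgYGAAcHBwAICAgACQkJAAoKCgALCwsADAwMAA0NDQAODg4ADw8PABAQEAAREREAEhISABMTEwAUFBQAFRUVABYWFgAXFxcAGBgYABkZGQAaGhoAGxsbABwcHAAdHR0AHh4eAB8fHwAgICAAISEhACIiIgAjIyMAJCQkACUlJQAmJiYAJycnACgoKAApKSkAKioqACsrKwAsLCwALS0tAC4uLgAvLy8AMDAwADExMQAyMjIAMzMzADQ0NAA1NTUANjY2ADc3NwA4ODgAOTk5ADo6OgA7OzsAPDw8AD09PQA+Pj4APz8/AEBAQABBQUEAQkJCAENDQwBEREQARUVFAEZGRgBHR0cASEhIAElJSQBKSkoAS0tLAExMTABNTU0ATk5OAE9PTwBQUFAAUVFRAFJSUgBTU1MAVFRUAFVVVQBWVlYAV1dXAFhYWABZWVkAWlpaAFtbWwBcXFwAXV1dAF5eXgBfX18AYGBgAGFhYQBiYmIAY2NjAGRkZABlZWUAZmZmAGdnZwBoaGgAaWlpAGpqagBra2sAbGxsAG1tbQBubm4Ab29vAHBwcABxcXEAcnJyAHNzcwB0dHQAdXV1AHZ2dgB3d3cAeHh4AHl5eQB6enoAe3t7AHx8fAB9fX0Afn5+AH9/fwCAgIAAgYGBAIKCggCDg4MAhISEAIWFhQCGhoYAh4eHAIiIiACJiYkAioqKAIuLiwCMjIwAjY2NAI6OjgCPj48AkJCQAJGRkQCSkpIAk5OTAJSUlACVlZUAlpaWAJeXlwCYmJgAmZmZAJqamgCbm5sAnJycAJ2dnQCenp4An5+fAKCgoAChoaEAoqKiAKOjowCkpKQApaWlAKampgCnp6cAqKioAKmpqQCqqqoAq6urAKysrACtra0Arq6uAK+vrwCwsLAAsbGxALKysgCzs7MAtLS0ALW1tQC2trYAt7e3ALi4uAC5ubkAurq6ALu7uwC8vLwAvb29AL6+vgC/v78AwMDAAMHBwQDCwsIAw8PDAMTExADFxcUAxsbGAMfHxwDIyMgAycnJAMrKygDLy8sAzMzMAM3NzQDOzs4Az8/PANDQ0ADR0dEA0tLSANPT0wDU1NQA1dXVANbW1gDX19cA2NjYANnZ2QDa2toA29vbANzc3ADd3d0A3t7eAN/f3wDg4OAA4eHhAOLi4gDj4+MA5OTkAOXl5QDm5uYA5+fnAOjo6ADp6ekA6urqAOvr6wDs7OwA7e3tAO7u7gDv7+8A8PDwAPHx8QDy8vIA8/PzAPT09AD19fUA9vb2APf39wD4+PgA+fn5APr6+gD7+/sA/Pz8AP39/QD+/v4A////AMzMuLjApIR4VBwoKCgwPDzU0MjMyJRgaFAgKCgsOERE1NDEwMSgYEgoKDwwPEBESMS8wLiwlGRIQEBIUEhISECwoKSYmIR0cGxUQGhcWExEnJiooHx4gGRQQGRUSEhMRKSclJSEcHhwXFhsREBERECQiIiElHhoiIRobFhQXFhQjIiEgJCQkJSQfGhobGRMQKCciICImKCUjHhYYHxoREispJSEkJyIhHx0VGR0WERYnJiYjJychISQpHBYXFBIUJyclJycmJSgoKCIgGRYWFSgpJyUrLDApJykjIB0eFxgqKSclLzEvKSYnIiIhHRsbKScnKjYtKiopJSIkJCMiIw="/>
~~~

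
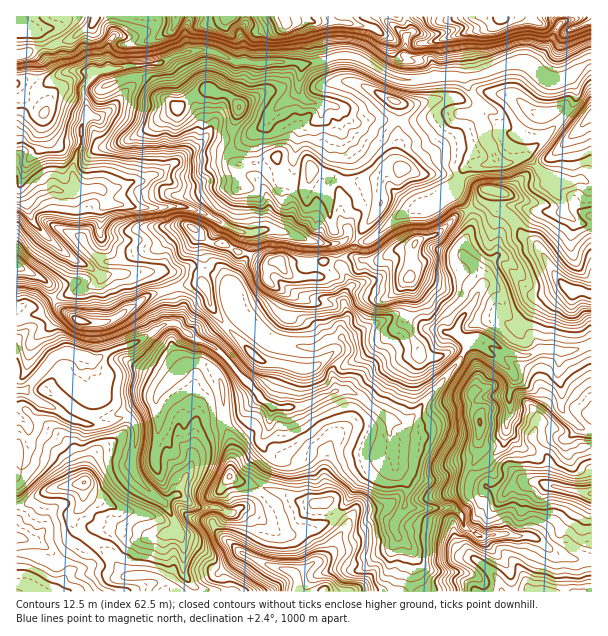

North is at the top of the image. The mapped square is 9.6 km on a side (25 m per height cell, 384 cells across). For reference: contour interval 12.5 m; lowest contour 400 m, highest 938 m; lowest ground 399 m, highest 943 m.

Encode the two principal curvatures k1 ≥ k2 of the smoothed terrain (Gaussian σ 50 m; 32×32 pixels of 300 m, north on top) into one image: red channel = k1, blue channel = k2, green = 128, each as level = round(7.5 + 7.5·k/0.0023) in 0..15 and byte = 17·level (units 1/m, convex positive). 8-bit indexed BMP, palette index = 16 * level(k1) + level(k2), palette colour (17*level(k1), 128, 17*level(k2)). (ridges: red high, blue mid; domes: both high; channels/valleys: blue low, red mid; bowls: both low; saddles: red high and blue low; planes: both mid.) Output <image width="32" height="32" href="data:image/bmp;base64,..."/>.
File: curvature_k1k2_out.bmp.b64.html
<image width="32" height="32" href="data:image/bmp;base64,Qk02CAAAAAAAADYEAAAoAAAAIAAAACAAAAABAAgAAAAAAAAEAAATCwAAEwsAAAABAAAAAAAAAIAAABGAAAAigAAAM4AAAESAAABVgAAAZoAAAHeAAACIgAAAmYAAAKqAAAC7gAAAzIAAAN2AAADugAAA/4AAAACAEQARgBEAIoARADOAEQBEgBEAVYARAGaAEQB3gBEAiIARAJmAEQCqgBEAu4ARAMyAEQDdgBEA7oARAP+AEQAAgCIAEYAiACKAIgAzgCIARIAiAFWAIgBmgCIAd4AiAIiAIgCZgCIAqoAiALuAIgDMgCIA3YAiAO6AIgD/gCIAAIAzABGAMwAigDMAM4AzAESAMwBVgDMAZoAzAHeAMwCIgDMAmYAzAKqAMwC7gDMAzIAzAN2AMwDugDMA/4AzAACARAARgEQAIoBEADOARABEgEQAVYBEAGaARAB3gEQAiIBEAJmARACqgEQAu4BEAMyARADdgEQA7oBEAP+ARAAAgFUAEYBVACKAVQAzgFUARIBVAFWAVQBmgFUAd4BVAIiAVQCZgFUAqoBVALuAVQDMgFUA3YBVAO6AVQD/gFUAAIBmABGAZgAigGYAM4BmAESAZgBVgGYAZoBmAHeAZgCIgGYAmYBmAKqAZgC7gGYAzIBmAN2AZgDugGYA/4BmAACAdwARgHcAIoB3ADOAdwBEgHcAVYB3AGaAdwB3gHcAiIB3AJmAdwCqgHcAu4B3AMyAdwDdgHcA7oB3AP+AdwAAgIgAEYCIACKAiAAzgIgARICIAFWAiABmgIgAd4CIAIiAiACZgIgAqoCIALuAiADMgIgA3YCIAO6AiAD/gIgAAICZABGAmQAigJkAM4CZAESAmQBVgJkAZoCZAHeAmQCIgJkAmYCZAKqAmQC7gJkAzICZAN2AmQDugJkA/4CZAACAqgARgKoAIoCqADOAqgBEgKoAVYCqAGaAqgB3gKoAiICqAJmAqgCqgKoAu4CqAMyAqgDdgKoA7oCqAP+AqgAAgLsAEYC7ACKAuwAzgLsARIC7AFWAuwBmgLsAd4C7AIiAuwCZgLsAqoC7ALuAuwDMgLsA3YC7AO6AuwD/gLsAAIDMABGAzAAigMwAM4DMAESAzABVgMwAZoDMAHeAzACIgMwAmYDMAKqAzAC7gMwAzIDMAN2AzADugMwA/4DMAACA3QARgN0AIoDdADOA3QBEgN0AVYDdAGaA3QB3gN0AiIDdAJmA3QCqgN0Au4DdAMyA3QDdgN0A7oDdAP+A3QAAgO4AEYDuACKA7gAzgO4ARIDuAFWA7gBmgO4Ad4DuAIiA7gCZgO4AqoDuALuA7gDMgO4A3YDuAO6A7gD/gO4AAID/ABGA/wAigP8AM4D/AESA/wBVgP8AZoD/AHeA/wCIgP8AmYD/AKqA/wC7gP8AzID/AN2A/wDugP8A/4D/AIeGhoaWpqaXqJSVlHOUhLelx7XHlpeWlqamp5W4p6enhpeXhoaXl5eXlKijt+fnx8eVhISWh3WUtbamloZ2hnWWhoeIl5eGhpaEgtf4hHR0lraYh4WFdZbItaWnloWGh4eGh5eHhoeGhIPW1pWGh4Z1hbeXdZaGhtOgopKEhoeHl4eGl4eXt7ei1MGQgoaHh5iWtqemhJShkManhpaGdoaVyKanppZ2gbSD1+iWp6enp7mlpoalt8fXqKenl7fX13WFl7imdoPHp3R06LenhYWGpnV2dnaFlaaWhqenp4aFhoeGlpaHgtiXhnXFp4WFhoaWd3eHh4Snt6eUl4WnhZeWh5eWp7eSxoeGhqaWhJeHh5iHh4aHhnSF15WDt5aFlYanlYSFhYLGh4eGt4WXloeXiJiXhYaGZYXYl4K3uJSGpoOWh3eFlsiHh3a3hoODg4OGl4SGhpOltsa2geiVhYiUp4eHh4WWqJeHh9iSkoaWl4OEhoeXl4Cm6dihlJeFmLaDl4eGlraXmJe3w5DYx8jIpKeFl5i4toDolJSXl4aHppZzgZKQgpa4xrGA56Z2dYW3g6iXh6i2xKODlJSEhYWFppHo97aDgMKAlcemhZWWhoWFlZeXlXSTpaaYhoaGhZaD9vi29/eWhZS3toaFppWWp5Kmk4SWloWVmIWWl6iVdKWzc4WFtffHlcd1dZTWppWVk7jHt7aXloSXhaiWuMfX96a3g4R0c4SWt3Vz6Ka3p6iklIW5uJaFh3Wnhqe3lceGg4LGp5eXhaaVhOXn+tbn59fmx5a3pXWFloWHx3WWt4Kj2JOWhoaGp9b3sYGScHCgoYC02PflcoaWl7enhZfE09als8jn9/b54oCUdISVpreEx5CRgfT2hJenloaGlZKVhoaFg4GQoKCSl5emp5aXl4eHyHR2crLFlqWlppWXp4WFhXWGlaamlpaoqJWXl5eHh4emloaFc+f514Z1hYa2dpWkhnaGhISVp5eXl5eFuJeGh5eop6eGgnKDxZWHhpWnuKHHx6eGhYKml5aXqJWmdod3h5aGh4eHhoeExqeHhqingbam18inloSmlXWGhoaHh4eHl4eHh4eGh4eDxqeWqJiDgoR2p6iohoXIhYaYloaGhoaWhoZ1hoaHmKiS15eHp6LYlIW4yManxsi2loSlhoan6NfGt7ilp6inhaazgpOUo7LVxbaFhsmXlpaopLjIyMaAgIFzg4SFl4V1hZXnxZSTcpCAgICDpYCAgHCBgoKCcKTFspN0hINzdZWkc6bG5+bJ4fb41oBwo9Hm1pSTc2N099H39uW0tXJhkPVihoaFpdizp4b30Pj5sbfJ6Ofm9/W0k5S2tdfp9/b08PM="/>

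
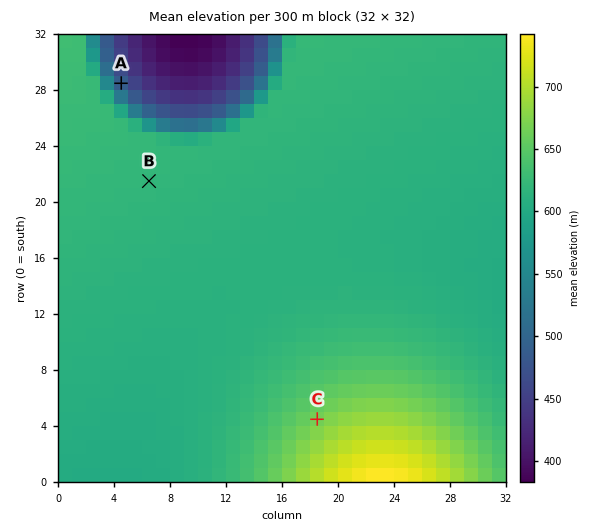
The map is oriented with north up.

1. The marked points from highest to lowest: C B A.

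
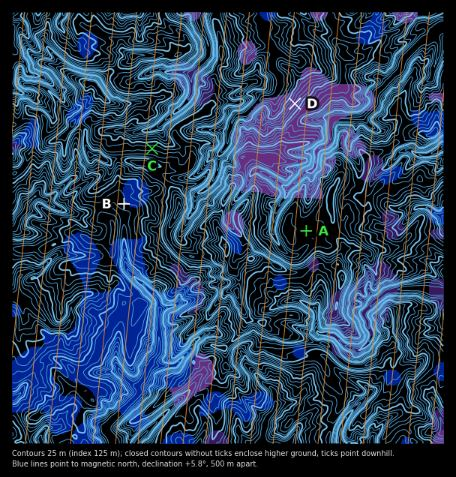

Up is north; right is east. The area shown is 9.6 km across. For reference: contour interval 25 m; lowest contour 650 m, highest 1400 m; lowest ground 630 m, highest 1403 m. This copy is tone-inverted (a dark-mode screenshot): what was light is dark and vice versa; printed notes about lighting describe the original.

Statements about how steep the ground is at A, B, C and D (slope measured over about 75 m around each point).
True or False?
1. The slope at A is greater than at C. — False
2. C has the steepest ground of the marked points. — False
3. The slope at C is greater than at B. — True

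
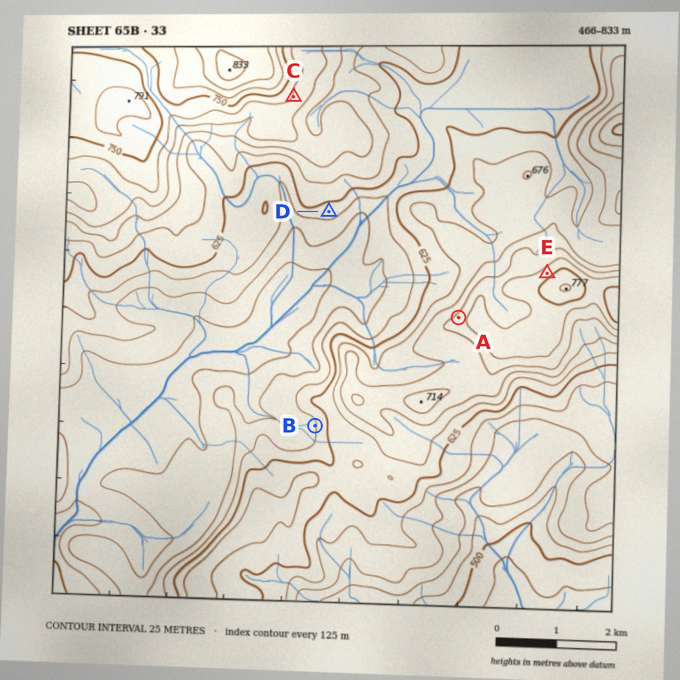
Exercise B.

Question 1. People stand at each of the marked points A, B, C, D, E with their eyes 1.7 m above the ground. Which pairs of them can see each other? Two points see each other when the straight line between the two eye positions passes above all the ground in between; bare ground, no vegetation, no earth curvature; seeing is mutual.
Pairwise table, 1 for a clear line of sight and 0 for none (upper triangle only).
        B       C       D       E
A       0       1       1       0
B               0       0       0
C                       0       1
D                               1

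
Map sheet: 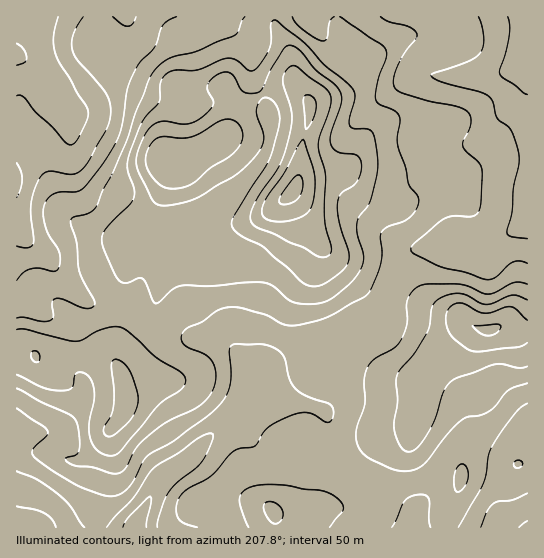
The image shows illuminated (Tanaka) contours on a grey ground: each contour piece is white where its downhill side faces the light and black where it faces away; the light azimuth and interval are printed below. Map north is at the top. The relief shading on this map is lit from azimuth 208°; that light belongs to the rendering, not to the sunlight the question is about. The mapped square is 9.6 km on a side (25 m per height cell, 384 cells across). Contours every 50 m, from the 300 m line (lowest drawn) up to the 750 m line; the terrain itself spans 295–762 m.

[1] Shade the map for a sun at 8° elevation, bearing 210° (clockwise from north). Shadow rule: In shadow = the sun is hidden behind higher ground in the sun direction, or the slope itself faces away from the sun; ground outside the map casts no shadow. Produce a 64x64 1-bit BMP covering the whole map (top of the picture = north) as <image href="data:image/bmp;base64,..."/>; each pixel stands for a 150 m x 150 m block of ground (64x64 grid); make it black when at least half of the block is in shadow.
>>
<image width="64" height="64" href="data:image/bmp;base64,Qk0+AgAAAAAAAD4AAAAoAAAAQAAAAEAAAAABAAEAAAAAAAACAAATCwAAEwsAAAIAAAAAAAAA////AAAAAAAAAAAAAAAAAAAAAAAAAAAAAAAAAAAAAAAAAAAAAAAAAAAAAAGAAAAAAAAAAYAAAAAAAAAAAAAAAAAAAAAAAAAAAAAAAAAAAAAAAAAAAAAAAAAAAAAAAAAAAAAAAAAAAAAAAAAAAAAAAAAAAAAAAAAAAAAAAAAAAAAAAAAAAAAAAAAAAAAAAAAAAAAAAAAAAAAAAAAAAAAAAAAAAAAAAAAAAAAAAAAAAAAAAAAAAAAAAAAAAAAAAAAAPAAAAAAAAAD8AAAAAAAAAPwAAAAAAAAA+AAAAAAAAPNwAAAAAAAB/wAAAAAAAAP/AAAAAAAAB/8AAAAAAAAP/wAAAAAAAA//AAAAAAAAB/8AAAAAAAAB/wAAAAAAAAB+AAAAAADgABwAAAAAAOAABAAAAAAAwAAAAAAAAAAAAAAAAAAAAAAAAAAAAAAAAAAAAAAAAAAAAAACAAAAAAAAAAAAAAAEAAAAAAAAAA4AAAAAAAAADgAAAAAAAAAOAAAAAAAAAAcAAAAAABgAAwAAAAAAPAABAAAAAAA8AAAAAAAAABwQAAAAAAAAAAAAAAAAAAAAAAABgAAAAAAAB8CBgAAAAAAPwAAAAAAAGA/gAAAAABx4H+AAAAAADDgf4AAAAAAAGB/AAAAAAAAIP8AAAAAAAAA/hAAAAAAAAH8AAAAAAAAAfgAAAA=="/>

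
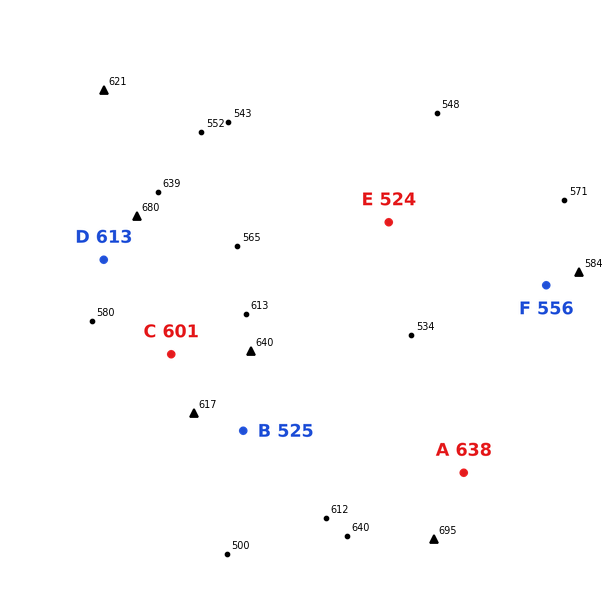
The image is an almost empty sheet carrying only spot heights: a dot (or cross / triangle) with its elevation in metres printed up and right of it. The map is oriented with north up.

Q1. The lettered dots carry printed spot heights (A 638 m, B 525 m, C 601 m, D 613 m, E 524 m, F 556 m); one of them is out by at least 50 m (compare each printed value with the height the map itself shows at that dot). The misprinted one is B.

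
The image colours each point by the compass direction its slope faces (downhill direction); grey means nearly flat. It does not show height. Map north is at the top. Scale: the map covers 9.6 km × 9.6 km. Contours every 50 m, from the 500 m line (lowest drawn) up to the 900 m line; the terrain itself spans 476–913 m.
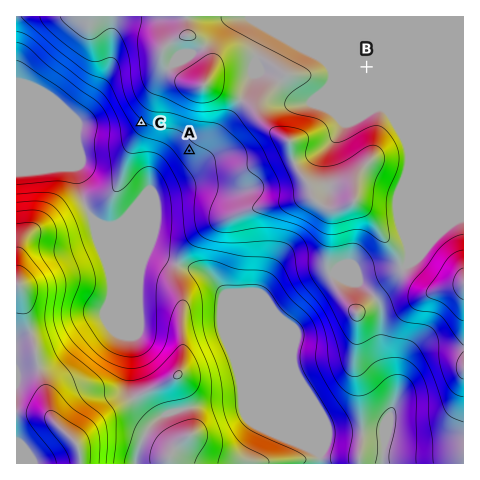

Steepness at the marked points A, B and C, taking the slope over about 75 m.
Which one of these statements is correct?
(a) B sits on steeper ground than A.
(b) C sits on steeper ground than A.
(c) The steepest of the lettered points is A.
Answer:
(b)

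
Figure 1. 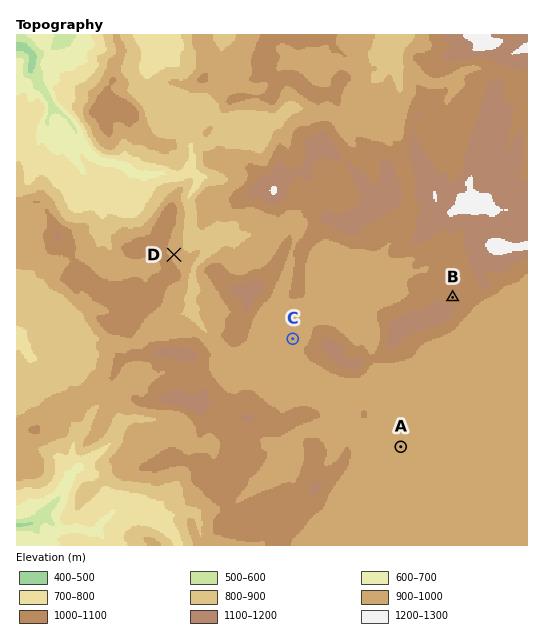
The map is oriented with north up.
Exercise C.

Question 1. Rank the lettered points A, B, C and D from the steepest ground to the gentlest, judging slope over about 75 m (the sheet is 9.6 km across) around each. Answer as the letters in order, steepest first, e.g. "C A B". D B C A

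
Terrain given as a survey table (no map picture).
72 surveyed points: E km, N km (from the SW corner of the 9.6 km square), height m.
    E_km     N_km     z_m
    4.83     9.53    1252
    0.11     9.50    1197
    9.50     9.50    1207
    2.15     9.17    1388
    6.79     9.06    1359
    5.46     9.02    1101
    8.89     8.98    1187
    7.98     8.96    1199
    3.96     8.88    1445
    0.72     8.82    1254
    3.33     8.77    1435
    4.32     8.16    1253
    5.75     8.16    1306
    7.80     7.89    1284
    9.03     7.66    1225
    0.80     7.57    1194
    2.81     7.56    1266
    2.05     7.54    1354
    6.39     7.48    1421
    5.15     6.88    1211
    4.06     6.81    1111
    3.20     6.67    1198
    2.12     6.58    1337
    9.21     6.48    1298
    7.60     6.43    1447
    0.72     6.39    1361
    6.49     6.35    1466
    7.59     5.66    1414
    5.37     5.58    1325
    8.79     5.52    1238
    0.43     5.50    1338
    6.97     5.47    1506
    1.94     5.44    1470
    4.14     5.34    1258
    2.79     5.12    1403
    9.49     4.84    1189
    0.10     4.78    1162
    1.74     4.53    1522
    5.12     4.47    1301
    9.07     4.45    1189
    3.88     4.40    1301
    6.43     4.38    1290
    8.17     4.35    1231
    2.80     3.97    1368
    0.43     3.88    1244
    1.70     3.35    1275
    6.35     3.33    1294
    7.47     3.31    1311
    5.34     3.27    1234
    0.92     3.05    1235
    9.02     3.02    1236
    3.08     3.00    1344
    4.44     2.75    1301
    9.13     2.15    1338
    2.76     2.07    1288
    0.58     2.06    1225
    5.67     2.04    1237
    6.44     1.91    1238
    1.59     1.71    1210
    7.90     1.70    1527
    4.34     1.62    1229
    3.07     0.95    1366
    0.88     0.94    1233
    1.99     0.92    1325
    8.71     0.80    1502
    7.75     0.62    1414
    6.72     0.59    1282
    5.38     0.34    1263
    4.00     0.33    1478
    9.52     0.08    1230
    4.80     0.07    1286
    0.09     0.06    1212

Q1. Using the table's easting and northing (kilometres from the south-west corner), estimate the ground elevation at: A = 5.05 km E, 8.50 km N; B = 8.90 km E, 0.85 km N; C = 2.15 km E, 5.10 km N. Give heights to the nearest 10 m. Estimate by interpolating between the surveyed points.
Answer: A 1170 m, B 1490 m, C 1480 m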